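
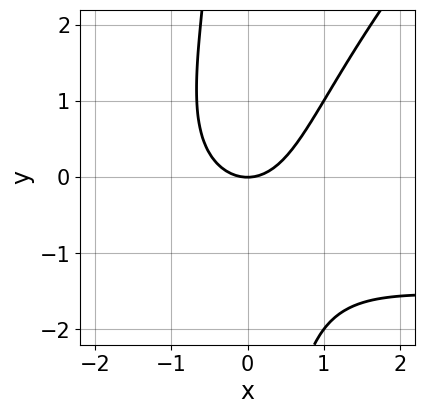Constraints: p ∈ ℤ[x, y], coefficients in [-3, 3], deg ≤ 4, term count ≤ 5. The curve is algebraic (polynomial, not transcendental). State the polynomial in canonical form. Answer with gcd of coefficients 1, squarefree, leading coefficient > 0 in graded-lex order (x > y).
(a) The degree is 3 — no degree-2 curve has this shape.
(b) From the axis intercepts and sections: one y-axis crossing is at y = 0; it crosses the x-axis at the gridline x = 0.
(c) Matching integer coefficients to the picture gives p.

x^2*y - x*y^2 + 2*x^2 - 2*y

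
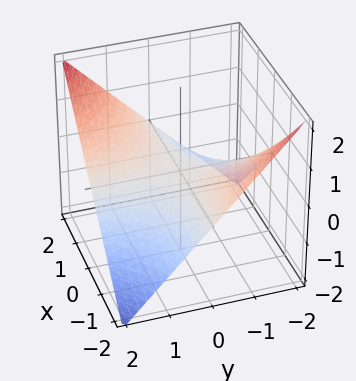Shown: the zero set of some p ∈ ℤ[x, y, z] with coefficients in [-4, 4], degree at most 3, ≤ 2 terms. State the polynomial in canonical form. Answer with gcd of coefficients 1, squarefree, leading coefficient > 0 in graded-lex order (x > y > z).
First, deg p = 2. A saddle surface; a quadric.
Then, checking where it meets the axes: every point of the y-axis in the box is on the surface; it crosses the z-axis at the gridline z = 0; every point of the x-axis in the box is on the surface.
Finally, these observations pin down the coefficients.

x*y - 2*z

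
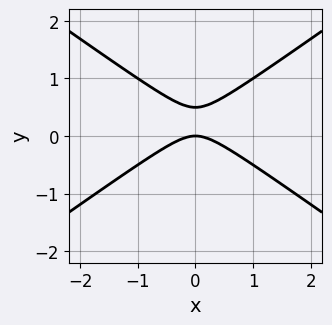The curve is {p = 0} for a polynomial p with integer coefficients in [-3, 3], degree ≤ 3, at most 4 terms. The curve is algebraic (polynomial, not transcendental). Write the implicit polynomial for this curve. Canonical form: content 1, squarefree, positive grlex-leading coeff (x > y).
First, degree: no degree-1 curve has this shape, so deg p = 2.
Then, symmetries: mirror symmetry x ↦ −x ⇒ only even powers of x.
Next, reading off the gridlines: it meets the x-axis at x = 0 (among the integer gridlines); it crosses the y-axis at the gridline y = 0.
Finally, fitting integer coefficients to these (and the overall shape) gives p.

x^2 - 2*y^2 + y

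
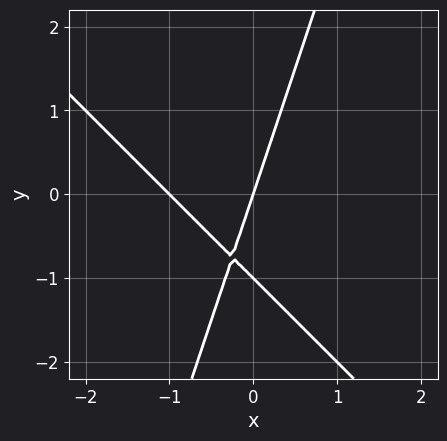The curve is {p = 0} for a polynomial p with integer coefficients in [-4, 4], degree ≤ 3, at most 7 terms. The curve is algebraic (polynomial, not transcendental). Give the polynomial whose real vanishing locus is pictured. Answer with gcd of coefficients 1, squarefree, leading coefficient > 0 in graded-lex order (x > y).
First, deg p = 2. No degree-1 curve has this shape.
Next, reading off the gridlines: among the integer gridlines, it crosses the x-axis at x ∈ {-1, 0}; among the integer gridlines, it crosses the y-axis at y ∈ {-1, 0}.
Finally, matching integer coefficients to the picture gives p.

3*x^2 + 2*x*y - y^2 + 3*x - y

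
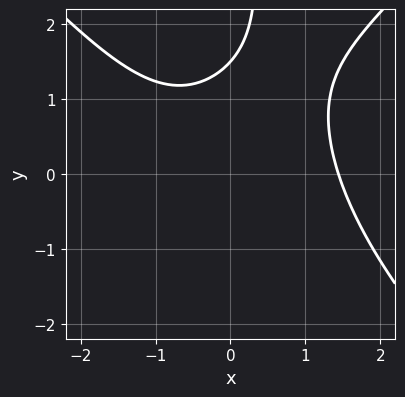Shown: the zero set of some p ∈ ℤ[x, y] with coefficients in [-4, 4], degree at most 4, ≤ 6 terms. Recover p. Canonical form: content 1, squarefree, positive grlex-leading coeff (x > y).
x^3 - x*y^2 + 2*y - 3

(a) The degree is 3 — no degree-2 curve has this shape.
(b) Solving for integer coefficients yields p as stated.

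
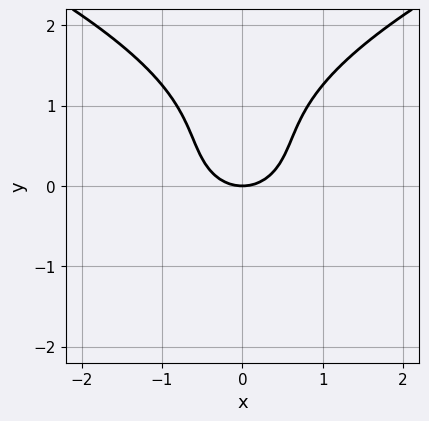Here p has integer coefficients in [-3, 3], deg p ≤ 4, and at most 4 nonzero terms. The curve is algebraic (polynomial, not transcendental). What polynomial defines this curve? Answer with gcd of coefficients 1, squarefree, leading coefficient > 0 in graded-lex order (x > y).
1. Degree: a generic line meets the curve in up to 3 points, so deg p = 3.
2. Symmetries: mirror symmetry x ↦ −x ⇒ only even powers of x.
3. Against the integer gridlines: it crosses the y-axis at the gridline y = 0; it meets the x-axis at x = 0 (among the integer gridlines).
4. Together with the visible shape, these determine p as stated.

2*y^3 - 3*x^2 - 3*y^2 + 3*y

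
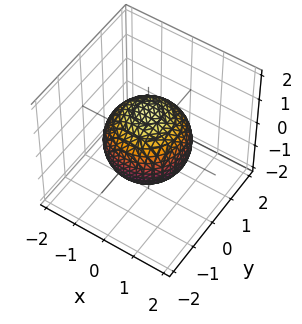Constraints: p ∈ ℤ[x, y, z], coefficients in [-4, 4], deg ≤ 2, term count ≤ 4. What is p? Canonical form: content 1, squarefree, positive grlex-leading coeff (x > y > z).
2*x^2 + 2*y^2 + 2*z^2 - 3

1. deg p = 2. A generic line meets the surface in up to 2 points.
2. Symmetry: the surface is invariant under rotation about z: p = q(x² + y², z).
3. From the visible intercepts: a circular section at z = -1 has radius between 0 and 1.
4. Matching integer coefficients to the picture gives p.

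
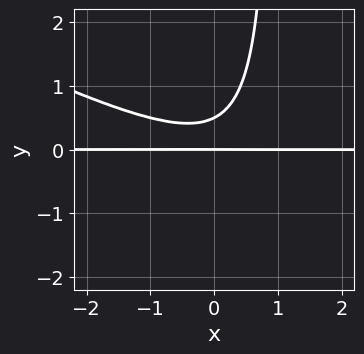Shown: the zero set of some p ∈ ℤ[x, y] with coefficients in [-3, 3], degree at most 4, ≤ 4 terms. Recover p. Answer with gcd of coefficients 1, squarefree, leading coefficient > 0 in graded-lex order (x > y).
First, the degree is 3 — no degree-2 curve has this shape.
Then, reading off the gridlines: it crosses the y-axis at the gridline y = 0; the visible x-axis segment lies entirely on the curve.
Finally, solving for integer coefficients yields p as stated.

x^2*y + 2*x*y^2 - 2*y^2 + y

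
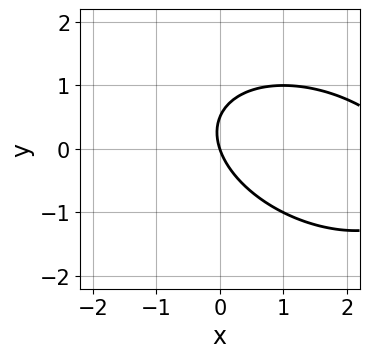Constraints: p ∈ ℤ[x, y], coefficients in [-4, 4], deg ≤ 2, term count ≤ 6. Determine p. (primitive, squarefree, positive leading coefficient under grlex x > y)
x^2 + x*y + 2*y^2 - 3*x - y

(a) The degree is 2 — the shape is more complex than any degree-1 curve.
(b) Against the integer gridlines: it meets the x-axis at x = 0 (among the integer gridlines); it crosses the y-axis at the gridline y = 0.
(c) Fitting integer coefficients to these (and the overall shape) gives p.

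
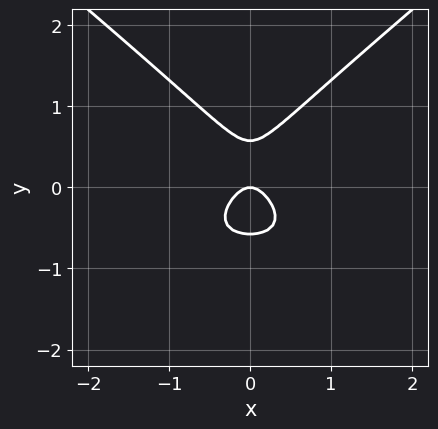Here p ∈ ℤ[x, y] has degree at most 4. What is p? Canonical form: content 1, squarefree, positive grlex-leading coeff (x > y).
Degree: the shape is more complex than any degree-2 curve, so deg p = 3.
Symmetries: the x ↦ −x reflection is a symmetry, so x appears only in even powers.
From the axis intercepts and sections: one x-axis crossing is at x = 0; it crosses the y-axis at the gridline y = 0.
Putting this together gives p.

2*x^2*y - 3*y^3 + 3*x^2 + y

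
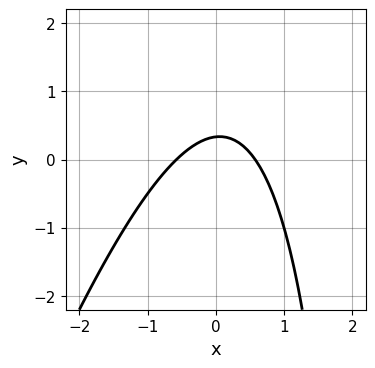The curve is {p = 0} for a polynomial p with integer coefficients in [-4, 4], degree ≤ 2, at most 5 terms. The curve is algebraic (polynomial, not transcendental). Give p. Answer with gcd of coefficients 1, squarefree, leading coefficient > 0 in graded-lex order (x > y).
3*x^2 - x*y + 3*y - 1

(a) deg p = 2. No degree-1 curve has this shape.
(b) The integer polynomial consistent with all of this is the stated p.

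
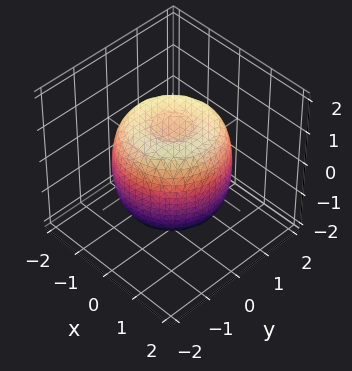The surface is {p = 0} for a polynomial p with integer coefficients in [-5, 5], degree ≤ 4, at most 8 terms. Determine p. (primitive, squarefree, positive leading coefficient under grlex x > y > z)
Degree: no degree-3 surface has this shape, so deg p = 4.
Symmetry: every cross-section ⟂ z is a circle, so x, y appear only via x² + y².
From the axis intercepts and sections: a circular section at z = 0 has radius between 1 and 2; among the integer gridlines, it crosses the z-axis at z ∈ {-1, 1}.
The integer polynomial consistent with all of this is the stated p.

2*x^4 + 4*x^2*y^2 + 2*y^4 - 3*x^2 - 3*y^2 + 2*z^2 - 2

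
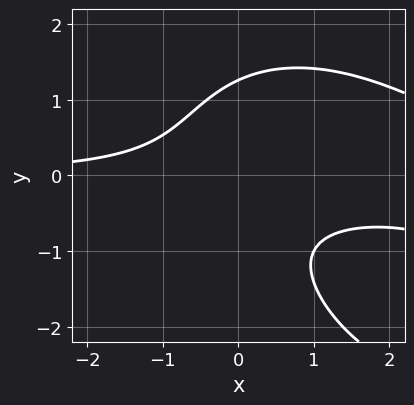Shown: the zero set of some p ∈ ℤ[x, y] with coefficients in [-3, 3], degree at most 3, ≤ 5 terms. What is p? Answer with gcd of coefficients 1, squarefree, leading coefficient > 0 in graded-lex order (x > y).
x^2*y + x*y^2 + y^3 - 3*x*y - 2

Degree: the shape is more complex than any degree-2 curve, so deg p = 3.
Against the integer gridlines: no x-intercept at any integer in the box.
These observations pin down the coefficients.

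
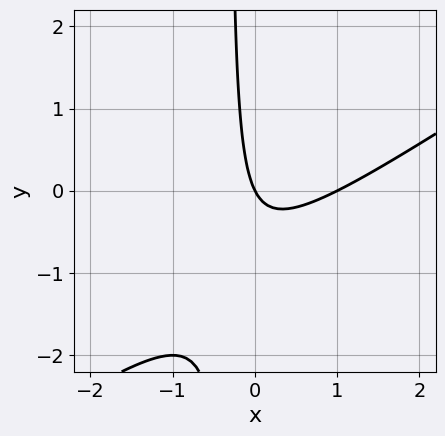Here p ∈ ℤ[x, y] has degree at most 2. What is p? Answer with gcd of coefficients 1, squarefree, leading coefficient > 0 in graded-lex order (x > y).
1. deg p = 2.
2. From the axis intercepts and sections: the x-axis gridline crossings are at x ∈ {0, 1}; one y-axis crossing is at y = 0.
3. The integer polynomial consistent with all of this is the stated p.

2*x^2 - 3*x*y - 2*x - y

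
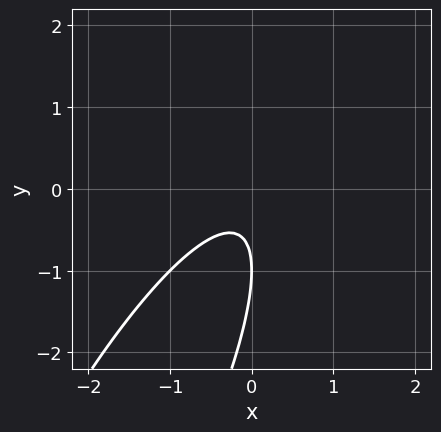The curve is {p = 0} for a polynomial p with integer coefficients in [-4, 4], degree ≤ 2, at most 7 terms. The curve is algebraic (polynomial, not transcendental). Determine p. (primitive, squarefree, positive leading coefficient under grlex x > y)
1. Degree: no degree-1 curve has this shape, so deg p = 2.
2. Observable constraints: it misses every integer gridline on the x-axis; it meets the y-axis at y = -1 (among the integer gridlines).
3. Putting this together gives p.

3*x^2 - 3*x*y + y^2 + 2*y + 1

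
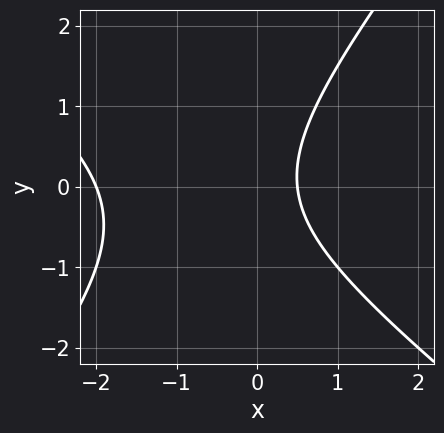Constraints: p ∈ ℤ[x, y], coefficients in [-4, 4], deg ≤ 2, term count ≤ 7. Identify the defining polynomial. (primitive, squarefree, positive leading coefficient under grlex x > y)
Degree: no degree-1 curve has this shape, so deg p = 2.
Against the integer gridlines: it meets the x-axis at x = -2 (among the integer gridlines); no y-intercept at any integer in the box.
Putting this together gives p.

2*x^2 + x*y - 2*y^2 + 3*x - 2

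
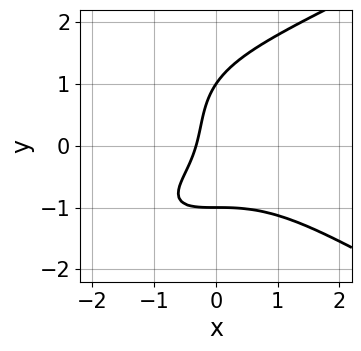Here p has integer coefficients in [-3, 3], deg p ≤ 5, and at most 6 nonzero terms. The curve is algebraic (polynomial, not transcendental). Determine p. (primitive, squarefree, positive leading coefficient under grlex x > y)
Degree: a generic line meets the curve in up to 4 points, so deg p = 4.
Observable constraints: the y-axis gridline crossings are at y ∈ {-1, 1}.
Together with the visible shape, these determine p as stated.

y^4 - x^3 - 3*x*y - 3*x - 1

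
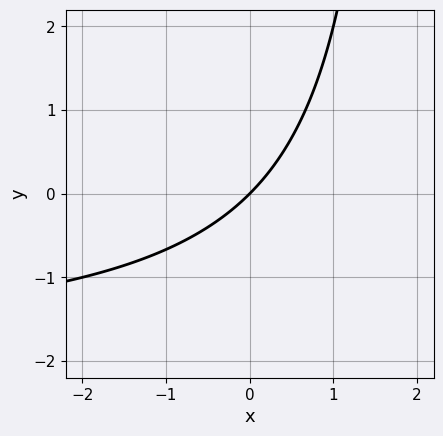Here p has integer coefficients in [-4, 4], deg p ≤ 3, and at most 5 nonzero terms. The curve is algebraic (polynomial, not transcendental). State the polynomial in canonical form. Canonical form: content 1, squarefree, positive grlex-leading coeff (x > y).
First, the degree is 2 — no degree-1 curve has this shape.
Then, from the axis intercepts and sections: it crosses the y-axis at the gridline y = 0; it meets the x-axis at x = 0 (among the integer gridlines).
Finally, together with the visible shape, these determine p as stated.

x*y + 2*x - 2*y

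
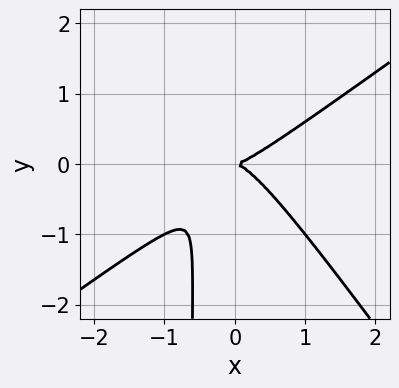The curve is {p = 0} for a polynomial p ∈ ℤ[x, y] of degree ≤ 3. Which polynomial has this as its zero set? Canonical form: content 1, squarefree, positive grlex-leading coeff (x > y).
1. The degree is 3 — a generic line meets the curve in up to 3 points.
2. Checking where it meets the axes: it meets the x-axis at x = 0 (among the integer gridlines); it crosses the y-axis at the gridline y = 0.
3. Putting this together gives p.

3*x^3 - 2*x^2*y - 3*x*y^2 - 2*y^2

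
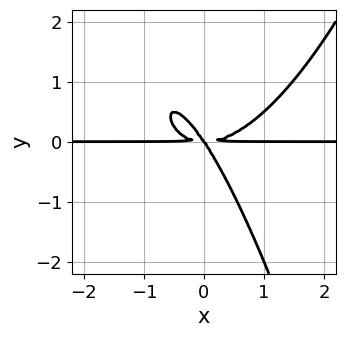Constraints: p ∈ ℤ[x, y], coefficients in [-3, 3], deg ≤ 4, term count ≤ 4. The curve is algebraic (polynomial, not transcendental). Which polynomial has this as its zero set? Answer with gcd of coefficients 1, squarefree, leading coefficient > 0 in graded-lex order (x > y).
(a) The degree is 4 — the shape is more complex than any degree-3 curve.
(b) From the visible intercepts: every point of the x-axis in the box is on the curve; it meets the y-axis at y = 0 (among the integer gridlines).
(c) Assembling these constraints gives the stated polynomial.

2*x^3*y - 3*x*y^2 - 2*y^3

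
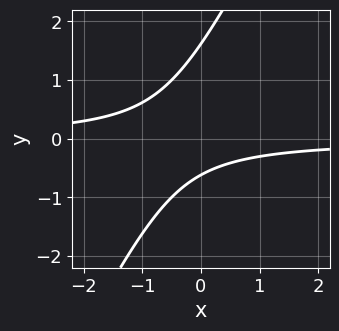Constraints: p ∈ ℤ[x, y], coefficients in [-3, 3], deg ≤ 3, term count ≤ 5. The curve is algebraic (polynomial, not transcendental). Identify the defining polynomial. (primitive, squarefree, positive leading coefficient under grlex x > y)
2*x*y - y^2 + y + 1

1. Degree: no degree-1 curve has this shape, so deg p = 2.
2. Checking where it meets the axes: no x-intercept at any integer in the box.
3. The integer polynomial consistent with all of this is the stated p.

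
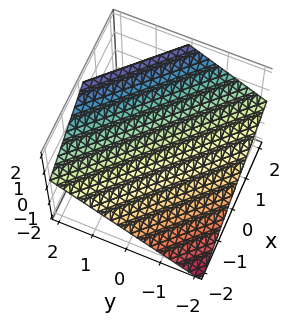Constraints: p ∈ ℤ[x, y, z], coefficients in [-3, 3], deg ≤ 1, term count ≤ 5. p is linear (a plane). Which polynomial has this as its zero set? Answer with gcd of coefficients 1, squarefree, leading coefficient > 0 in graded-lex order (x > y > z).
2*x + 2*y - 3*z + 2

First, the degree is 1 — the surface is flat (a plane).
Next, reading off the gridlines: it crosses the y-axis at the gridline y = -1; it crosses the x-axis at the gridline x = -1.
Finally, solving for integer coefficients yields p as stated.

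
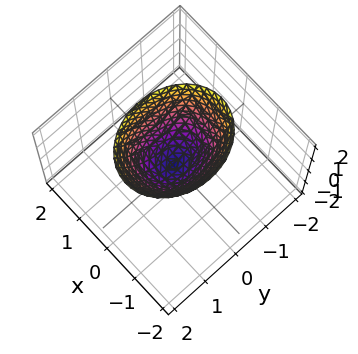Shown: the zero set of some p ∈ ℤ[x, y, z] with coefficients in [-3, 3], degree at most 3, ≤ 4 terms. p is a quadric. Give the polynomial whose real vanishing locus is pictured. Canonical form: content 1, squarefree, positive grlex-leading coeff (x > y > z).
3*x^2 + 2*y^2 - 2*z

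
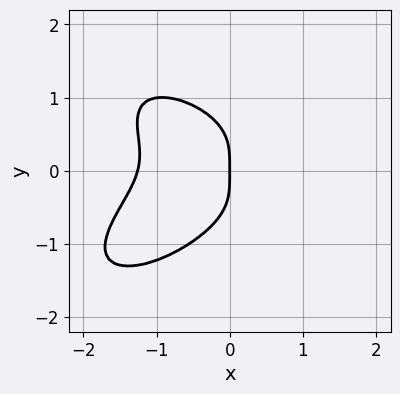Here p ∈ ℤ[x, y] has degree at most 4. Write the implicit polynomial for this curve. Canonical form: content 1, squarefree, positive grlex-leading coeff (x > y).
x^4 + 3*y^4 + x^2*y + 3*x*y^2 + 2*x

Degree: no degree-3 curve has this shape, so deg p = 4.
Reading off the gridlines: it meets the x-axis at x = 0 (among the integer gridlines); one y-axis crossing is at y = 0.
The integer polynomial consistent with all of this is the stated p.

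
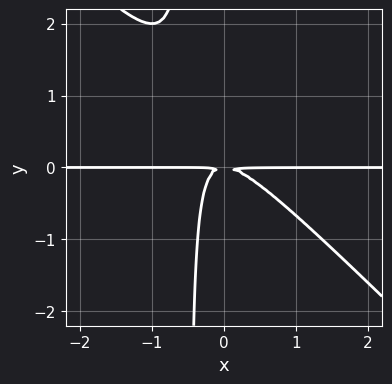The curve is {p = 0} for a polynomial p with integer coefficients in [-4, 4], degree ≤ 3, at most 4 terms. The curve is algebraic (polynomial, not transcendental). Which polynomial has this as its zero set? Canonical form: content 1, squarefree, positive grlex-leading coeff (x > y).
(a) The degree is 3 — no degree-2 curve has this shape.
(b) From the axis intercepts and sections: every point of the x-axis in the box is on the curve.
(c) Putting this together gives p.

2*x^2*y + 2*x*y^2 + y^2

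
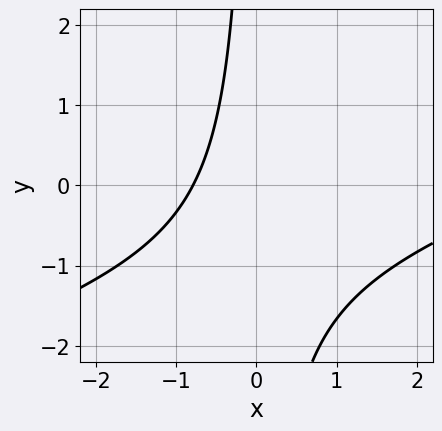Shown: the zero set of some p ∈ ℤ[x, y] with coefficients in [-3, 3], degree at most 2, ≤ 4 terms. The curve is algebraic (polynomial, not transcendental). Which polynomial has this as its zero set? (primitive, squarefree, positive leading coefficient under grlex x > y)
(a) The degree is 2 — a generic line meets the curve in up to 2 points.
(b) From the visible intercepts: no y-intercept at any integer in the box.
(c) These observations pin down the coefficients.

x^2 - 3*x*y - 3*x - 3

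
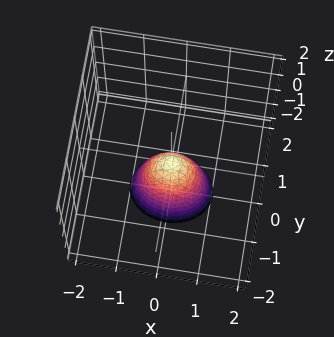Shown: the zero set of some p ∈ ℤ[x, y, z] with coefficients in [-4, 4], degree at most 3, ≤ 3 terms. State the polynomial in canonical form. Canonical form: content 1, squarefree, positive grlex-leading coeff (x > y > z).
2*x^2 + 3*y^2 + z

deg p = 2. A single bowl opening along one axis; a quadric.
Symmetries: the x ↦ −x reflection is a symmetry, so x appears only in even powers; it's symmetric under y → −y, forcing even powers of y.
Checking where it meets the axes: it meets the x-axis at x = 0 (among the integer gridlines); it meets the y-axis at y = 0 (among the integer gridlines).
The integer polynomial consistent with all of this is the stated p.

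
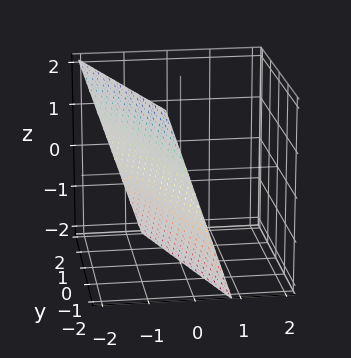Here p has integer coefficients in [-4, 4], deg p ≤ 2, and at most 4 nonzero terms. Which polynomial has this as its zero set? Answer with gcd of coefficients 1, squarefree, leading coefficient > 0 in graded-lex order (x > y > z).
3*x + y + z + 2

1. The degree is 1 — the surface is flat (a plane).
2. Reading off the gridlines: one z-axis crossing is at z = -2; one y-axis crossing is at y = -2.
3. These observations pin down the coefficients.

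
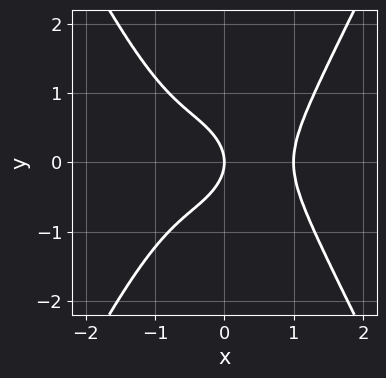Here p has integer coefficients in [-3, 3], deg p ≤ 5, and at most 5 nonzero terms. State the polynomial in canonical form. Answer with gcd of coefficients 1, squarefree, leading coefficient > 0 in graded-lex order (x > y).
First, the degree is 4 — a generic line meets the curve in up to 4 points.
Then, symmetries: mirror symmetry y ↦ −y ⇒ only even powers of y.
Then, against the integer gridlines: the x-axis gridline crossings are at x ∈ {0, 1}; it meets the y-axis at y = 0 (among the integer gridlines).
Finally, these observations pin down the coefficients.

3*x^4 - x^2*y^2 - 3*y^2 - 3*x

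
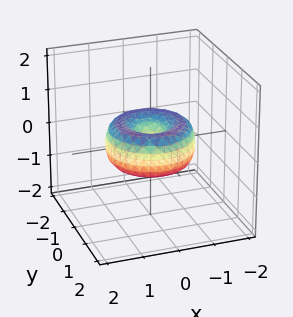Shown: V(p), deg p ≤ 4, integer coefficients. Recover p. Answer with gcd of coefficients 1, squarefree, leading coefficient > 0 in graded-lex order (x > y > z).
2*x^4 + 4*x^2*y^2 + 2*y^4 - 3*x^2 - 3*y^2 + 3*z^2

The degree is 4 — the shape is more complex than any degree-3 surface.
By symmetry, the surface is invariant under rotation about z: p = q(x² + y², z).
From the visible intercepts: a circular section at z = 0 has radius between 1 and 2; it crosses the y-axis at the gridline y = 0; it crosses the x-axis at the gridline x = 0; it meets the z-axis at z = 0 (among the integer gridlines).
The integer polynomial consistent with all of this is the stated p.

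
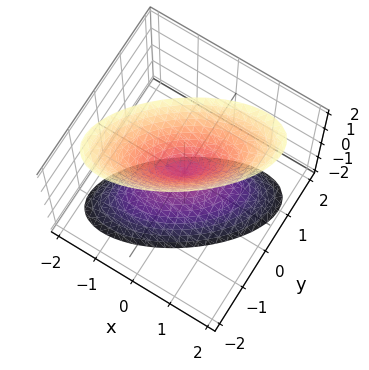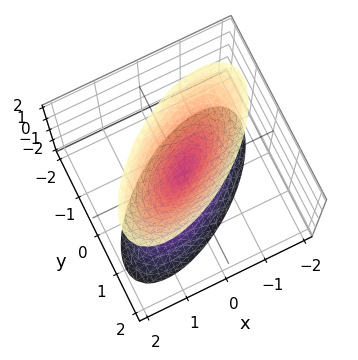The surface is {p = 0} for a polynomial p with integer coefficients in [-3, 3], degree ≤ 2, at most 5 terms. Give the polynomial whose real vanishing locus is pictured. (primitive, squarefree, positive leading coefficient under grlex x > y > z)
2*x^2 - 3*x*y + 3*y^2 - z^2

The picture has 2 separate pieces. They look like related sheets of one shape, so recover p as a whole.
Degree: the shape is more complex than any degree-1 surface, so deg p = 2.
Observable constraints: it meets the x-axis at x = 0 (among the integer gridlines); it crosses the y-axis at the gridline y = 0.
Putting this together gives p.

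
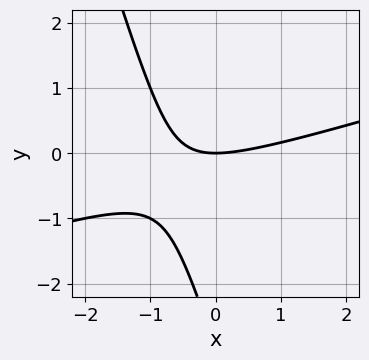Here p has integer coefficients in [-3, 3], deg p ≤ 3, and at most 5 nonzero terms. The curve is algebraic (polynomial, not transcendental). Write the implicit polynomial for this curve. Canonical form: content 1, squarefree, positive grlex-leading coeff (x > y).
(a) deg p = 2. A generic line meets the curve in up to 2 points.
(b) Checking where it meets the axes: one x-axis crossing is at x = 0; one y-axis crossing is at y = 0.
(c) Putting this together gives p.

x^2 - 3*x*y - y^2 - 3*y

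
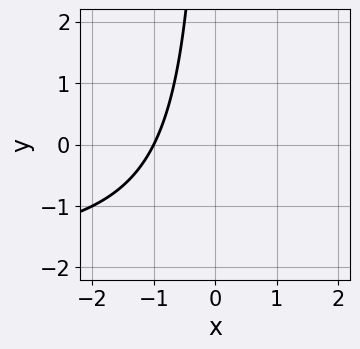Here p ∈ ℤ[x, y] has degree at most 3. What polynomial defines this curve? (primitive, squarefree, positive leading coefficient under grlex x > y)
1. deg p = 2. A generic line meets the curve in up to 2 points.
2. Against the integer gridlines: it crosses the x-axis at the gridline x = -1; it misses every integer gridline on the y-axis.
3. Putting this together gives p.

x*y + 2*x + 2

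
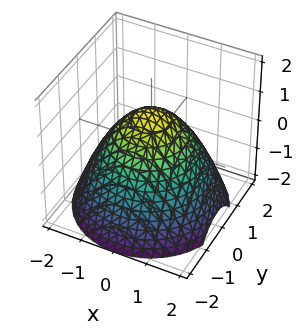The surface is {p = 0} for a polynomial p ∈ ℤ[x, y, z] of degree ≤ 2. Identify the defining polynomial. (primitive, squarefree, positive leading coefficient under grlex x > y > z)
The degree is 2 — no degree-1 surface has this shape.
By symmetry, the z-axis is an axis of rotation, so x and y enter only as x² + y².
From the axis intercepts and sections: a circular section at z = -1 has radius between 1 and 2; it meets the z-axis at z = 1 (among the integer gridlines).
Assembling these constraints gives the stated polynomial.

2*x^2 + 2*y^2 + 3*z - 3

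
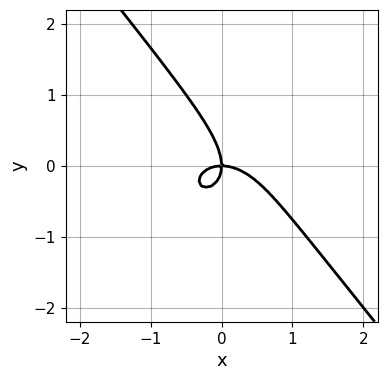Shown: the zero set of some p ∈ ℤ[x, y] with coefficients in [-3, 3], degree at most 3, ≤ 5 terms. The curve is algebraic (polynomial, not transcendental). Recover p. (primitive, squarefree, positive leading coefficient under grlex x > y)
The degree is 3 — no degree-2 curve has this shape.
Reading off the gridlines: one x-axis crossing is at x = 0; it crosses the y-axis at the gridline y = 0.
Fitting integer coefficients to these (and the overall shape) gives p.

2*x^3 + x^2*y + 2*x*y^2 + 2*y^3 + 2*x*y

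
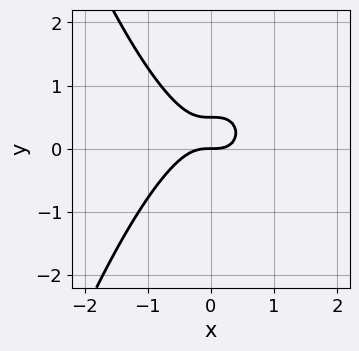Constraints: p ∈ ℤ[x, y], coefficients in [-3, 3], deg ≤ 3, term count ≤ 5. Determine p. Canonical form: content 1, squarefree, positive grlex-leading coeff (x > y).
2*x^3 + 2*y^2 - y

First, deg p = 3. The shape is more complex than any degree-2 curve.
Next, from the axis intercepts and sections: it meets the y-axis at y = 0 (among the integer gridlines); one x-axis crossing is at x = 0.
Finally, solving for integer coefficients yields p as stated.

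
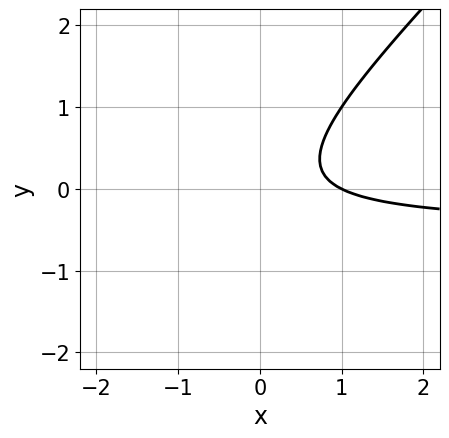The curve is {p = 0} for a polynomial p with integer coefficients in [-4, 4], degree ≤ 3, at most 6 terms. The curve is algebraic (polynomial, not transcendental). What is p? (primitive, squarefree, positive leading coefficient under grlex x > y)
2*x*y - 2*y^2 + x - 1

1. The degree is 2 — a generic line meets the curve in up to 2 points.
2. From the visible intercepts: one x-axis crossing is at x = 1; it misses every integer gridline on the y-axis.
3. Matching integer coefficients to the picture gives p.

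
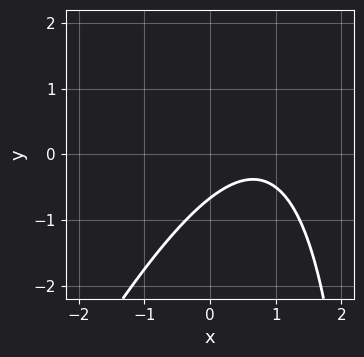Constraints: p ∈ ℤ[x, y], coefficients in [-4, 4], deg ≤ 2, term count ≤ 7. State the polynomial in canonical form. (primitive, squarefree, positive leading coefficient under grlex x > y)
The degree is 2 — the shape is more complex than any degree-1 curve.
From the axis intercepts and sections: it misses every integer gridline on the x-axis.
These observations pin down the coefficients.

2*x^2 - x*y - 3*x + 3*y + 2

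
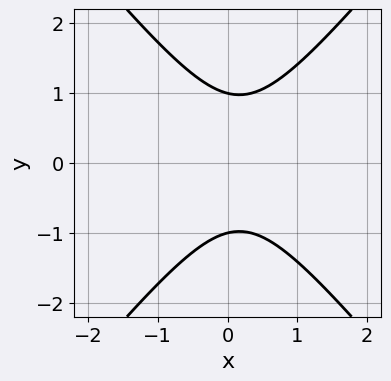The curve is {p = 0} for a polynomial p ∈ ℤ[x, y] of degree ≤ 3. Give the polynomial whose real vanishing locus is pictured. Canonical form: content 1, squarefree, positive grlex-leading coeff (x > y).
(a) deg p = 2. No degree-1 curve has this shape.
(b) Symmetries: it's symmetric under y → −y, forcing even powers of y.
(c) Observable constraints: it misses every integer gridline on the x-axis; among the integer gridlines, it crosses the y-axis at y ∈ {-1, 1}.
(d) Putting this together gives p.

3*x^2 - 2*y^2 - x + 2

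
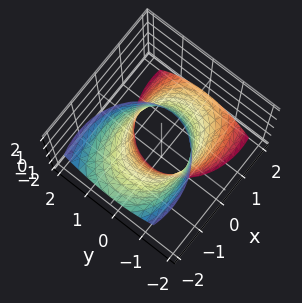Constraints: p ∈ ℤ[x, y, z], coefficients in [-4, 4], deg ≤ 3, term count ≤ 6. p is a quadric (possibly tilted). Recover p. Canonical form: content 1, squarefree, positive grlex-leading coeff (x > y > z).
2*x^2 + 3*x*z + 3*y^2 - 3

Degree: no degree-1 surface has this shape, so deg p = 2.
From the visible intercepts: the y-axis gridline crossings are at y ∈ {-1, 1}; no z-intercept at any integer in the box.
Fitting integer coefficients to these (and the overall shape) gives p.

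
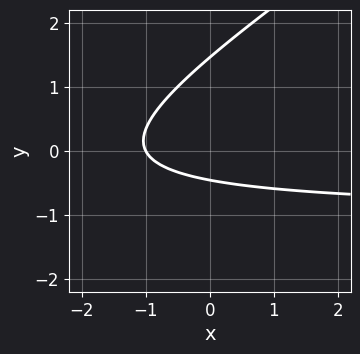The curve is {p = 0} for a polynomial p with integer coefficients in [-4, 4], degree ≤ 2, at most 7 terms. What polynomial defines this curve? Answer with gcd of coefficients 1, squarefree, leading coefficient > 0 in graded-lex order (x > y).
2*x*y - 3*y^2 + 2*x + 3*y + 2

(a) Degree: no degree-1 curve has this shape, so deg p = 2.
(b) From the axis intercepts and sections: it meets the x-axis at x = -1 (among the integer gridlines).
(c) The integer polynomial consistent with all of this is the stated p.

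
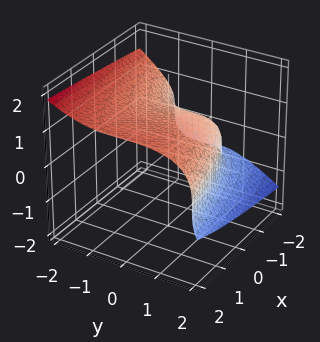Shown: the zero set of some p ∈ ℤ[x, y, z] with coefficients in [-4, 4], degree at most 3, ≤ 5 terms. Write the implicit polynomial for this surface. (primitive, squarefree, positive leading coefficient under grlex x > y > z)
y^3 + 3*z^3 - 2*x - 3

1. deg p = 3. The shape is more complex than any degree-2 surface.
2. From the axis intercepts and sections: it crosses the z-axis at the gridline z = 1.
3. These observations pin down the coefficients.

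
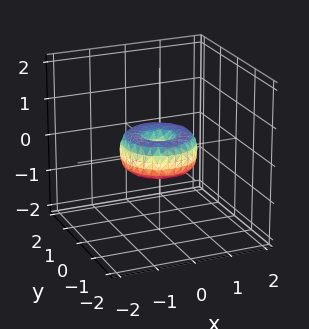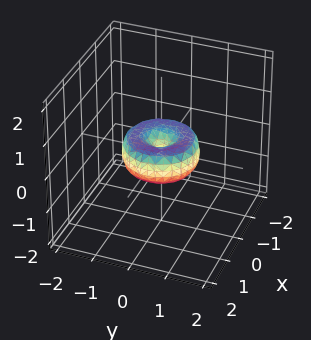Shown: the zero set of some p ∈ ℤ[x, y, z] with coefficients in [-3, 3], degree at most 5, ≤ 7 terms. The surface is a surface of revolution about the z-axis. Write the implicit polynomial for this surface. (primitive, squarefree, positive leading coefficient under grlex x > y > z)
x^4 + 2*x^2*y^2 + y^4 - x^2 - y^2 + z^2

deg p = 4. The shape is more complex than any degree-3 surface.
Symmetries: every cross-section ⟂ z is a circle, so x, y appear only via x² + y².
Reading off the gridlines: it crosses the z-axis at the gridline z = 0; a circular section at z = 0 has radius exactly 1; among the integer gridlines, it crosses the y-axis at y ∈ {-1, 0, 1}; among the integer gridlines, it crosses the x-axis at x ∈ {-1, 0, 1}.
These observations pin down the coefficients.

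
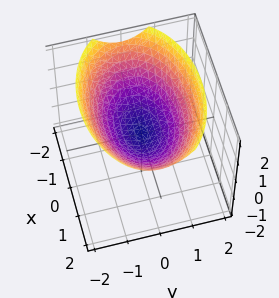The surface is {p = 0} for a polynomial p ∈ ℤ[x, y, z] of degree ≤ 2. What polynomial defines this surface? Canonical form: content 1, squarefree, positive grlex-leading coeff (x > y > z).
x^2 + 2*y^2 - 3*z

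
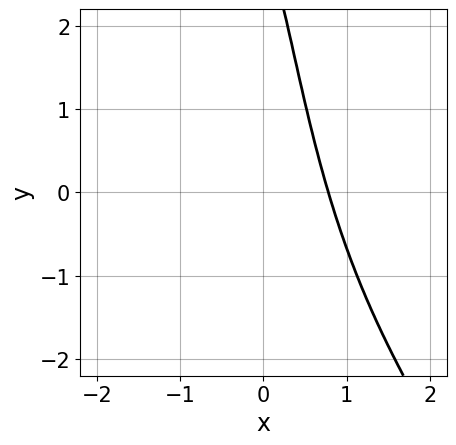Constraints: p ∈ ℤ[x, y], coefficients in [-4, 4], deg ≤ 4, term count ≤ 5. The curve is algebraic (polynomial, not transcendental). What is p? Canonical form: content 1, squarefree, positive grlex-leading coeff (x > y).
3*x^3 + 2*x^2*y + 2*x + y - 3

deg p = 3. The shape is more complex than any degree-2 curve.
Reading off the gridlines: no y-intercept at any integer in the box.
These observations pin down the coefficients.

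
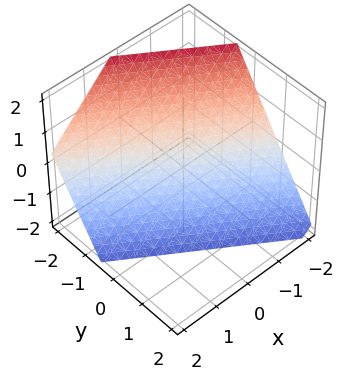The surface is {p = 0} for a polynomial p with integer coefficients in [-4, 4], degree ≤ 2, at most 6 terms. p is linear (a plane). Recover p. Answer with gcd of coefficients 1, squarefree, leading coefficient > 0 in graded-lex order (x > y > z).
First, the degree is 1 — the surface is flat (a plane).
Next, checking where it meets the axes: it crosses the x-axis at the gridline x = -1; it meets the z-axis at z = -1 (among the integer gridlines).
Finally, putting this together gives p.

2*x + 3*y + 2*z + 2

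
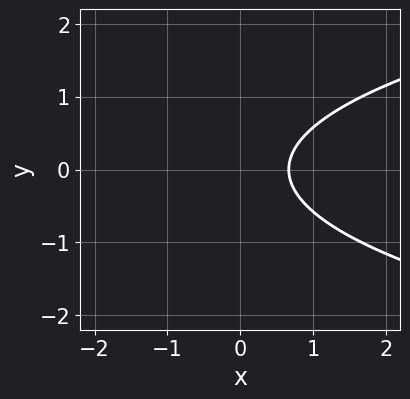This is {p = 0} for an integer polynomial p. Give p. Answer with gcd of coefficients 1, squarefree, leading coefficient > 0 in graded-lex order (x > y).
3*y^2 - 3*x + 2

First, degree: no degree-1 curve has this shape, so deg p = 2.
Next, symmetries: it's symmetric under y → −y, forcing even powers of y.
Then, from the visible intercepts: no y-intercept at any integer in the box.
Finally, assembling these constraints gives the stated polynomial.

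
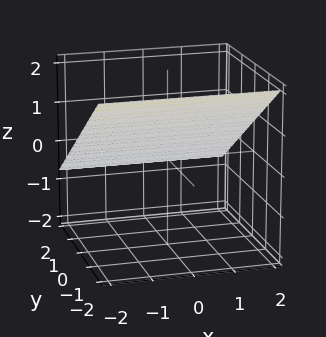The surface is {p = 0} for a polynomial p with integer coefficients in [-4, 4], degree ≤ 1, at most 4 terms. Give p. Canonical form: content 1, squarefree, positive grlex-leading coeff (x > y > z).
2*y + 3*z - 2

1. Degree: every cross-section is a straight line — this is a plane, so deg p = 1.
2. From the visible intercepts: no x-intercept at any integer in the box; it meets the y-axis at y = 1 (among the integer gridlines).
3. Fitting integer coefficients to these (and the overall shape) gives p.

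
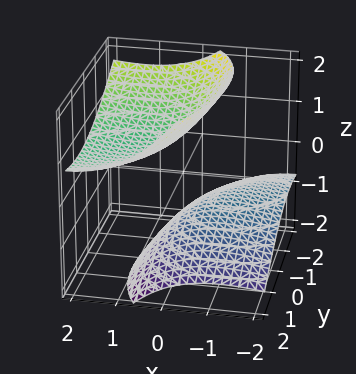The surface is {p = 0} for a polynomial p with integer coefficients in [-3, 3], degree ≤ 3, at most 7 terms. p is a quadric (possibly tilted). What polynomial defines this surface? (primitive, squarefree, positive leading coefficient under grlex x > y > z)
x^2 - x*y - 3*x*z + y^2 - 2*z^2 + 2

(a) There are 2 components. They look like related sheets of one shape, so recover p as a whole.
(b) The degree is 2 — a generic line meets the surface in up to 2 points.
(c) Checking where it meets the axes: among the integer gridlines, it crosses the z-axis at z ∈ {-1, 1}; no y-intercept at any integer in the box.
(d) Solving for integer coefficients yields p as stated.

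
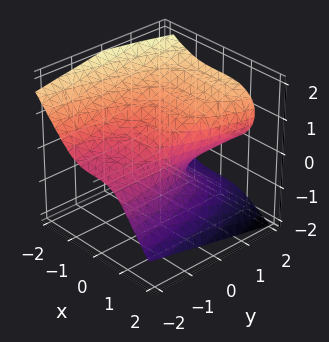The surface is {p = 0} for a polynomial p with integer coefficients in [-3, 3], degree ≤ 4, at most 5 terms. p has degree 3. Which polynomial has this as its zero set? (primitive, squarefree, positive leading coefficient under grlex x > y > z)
1. deg p = 3. The shape is more complex than any degree-2 surface.
2. Checking where it meets the axes: no y-intercept at any integer in the box.
3. Matching integer coefficients to the picture gives p.

2*x^3 + 3*z^3 - 3*y*z - z - 1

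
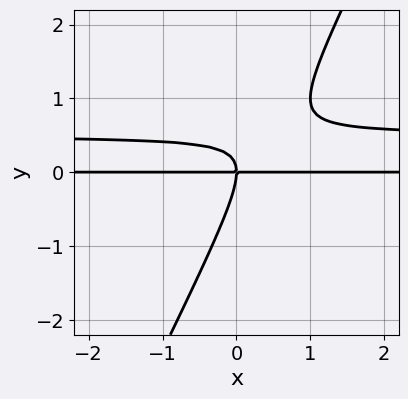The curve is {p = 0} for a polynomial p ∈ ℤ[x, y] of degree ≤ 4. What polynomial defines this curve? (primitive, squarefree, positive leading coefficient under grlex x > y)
2*x*y^2 - y^3 - x*y

1. Degree: a generic line meets the curve in up to 3 points, so deg p = 3.
2. From the axis intercepts and sections: every point of the x-axis in the box is on the curve; it crosses the y-axis at the gridline y = 0.
3. Solving for integer coefficients yields p as stated.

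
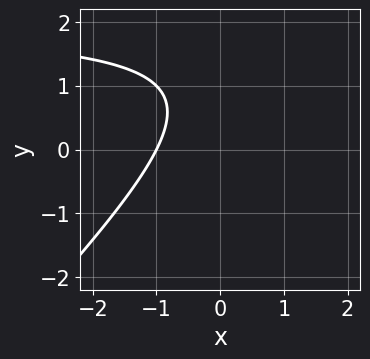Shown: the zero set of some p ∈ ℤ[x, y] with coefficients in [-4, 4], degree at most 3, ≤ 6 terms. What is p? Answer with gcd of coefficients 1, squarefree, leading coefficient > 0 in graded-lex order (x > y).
(a) Degree: the shape is more complex than any degree-1 curve, so deg p = 2.
(b) Reading off the gridlines: no y-intercept at any integer in the box; it meets the x-axis at x = -1 (among the integer gridlines).
(c) Assembling these constraints gives the stated polynomial.

x*y - y^2 - 2*x + 2*y - 2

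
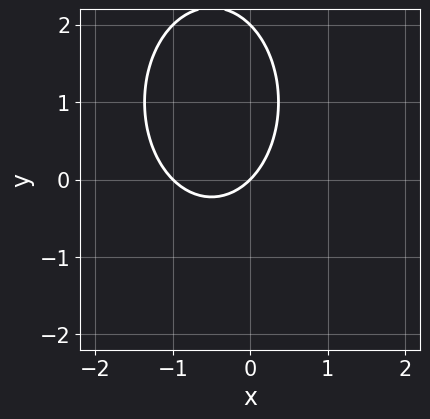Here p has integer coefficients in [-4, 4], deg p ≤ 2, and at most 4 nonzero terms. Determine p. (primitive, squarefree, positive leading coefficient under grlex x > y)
deg p = 2. The shape is more complex than any degree-1 curve.
Reading off the gridlines: the y-axis gridline crossings are at y ∈ {0, 2}; among the integer gridlines, it crosses the x-axis at x ∈ {-1, 0}.
Matching integer coefficients to the picture gives p.

2*x^2 + y^2 + 2*x - 2*y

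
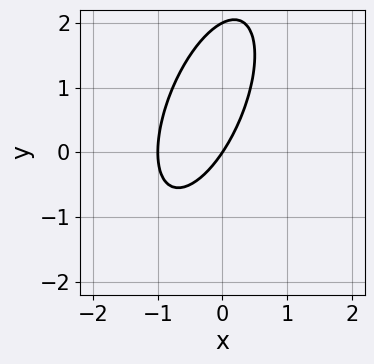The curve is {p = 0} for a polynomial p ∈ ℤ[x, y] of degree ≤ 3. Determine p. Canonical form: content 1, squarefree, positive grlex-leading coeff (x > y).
3*x^2 - 2*x*y + y^2 + 3*x - 2*y

(a) The degree is 2 — the shape is more complex than any degree-1 curve.
(b) Reading off the gridlines: the y-axis gridline crossings are at y ∈ {0, 2}; among the integer gridlines, it crosses the x-axis at x ∈ {-1, 0}.
(c) Fitting integer coefficients to these (and the overall shape) gives p.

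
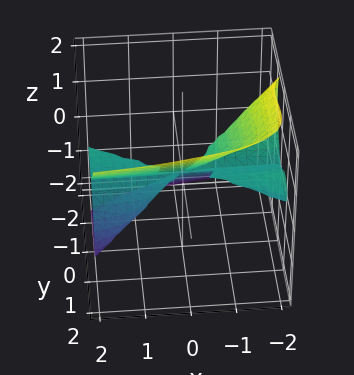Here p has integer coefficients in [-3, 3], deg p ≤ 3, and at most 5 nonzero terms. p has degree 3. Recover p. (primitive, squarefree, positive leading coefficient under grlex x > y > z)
x*y^2 - 2*x*z^2 + 2*y^3 - 2*z^3

I count 3 distinct pieces. They look like related sheets of one shape, so recover p as a whole.
Degree: no degree-2 surface has this shape, so deg p = 3.
Against the integer gridlines: it crosses the z-axis at the gridline z = 0; the visible x-axis segment lies entirely on the surface; one y-axis crossing is at y = 0.
Solving for integer coefficients yields p as stated.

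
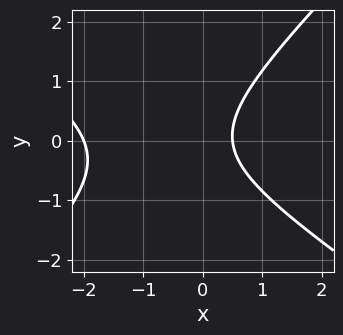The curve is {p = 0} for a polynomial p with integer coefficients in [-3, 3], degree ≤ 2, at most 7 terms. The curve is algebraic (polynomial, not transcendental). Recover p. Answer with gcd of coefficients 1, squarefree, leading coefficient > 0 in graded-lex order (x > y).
(a) Degree: no degree-1 curve has this shape, so deg p = 2.
(b) From the axis intercepts and sections: it crosses the x-axis at the gridline x = -2; the curve avoids every integer y-axis point in the box.
(c) Fitting integer coefficients to these (and the overall shape) gives p.

2*x^2 + x*y - 3*y^2 + 3*x - 2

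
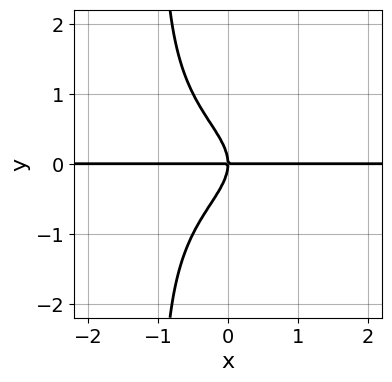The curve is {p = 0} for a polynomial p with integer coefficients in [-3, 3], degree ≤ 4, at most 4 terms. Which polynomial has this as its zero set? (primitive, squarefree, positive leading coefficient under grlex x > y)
x*y^3 + y^3 + x*y

1. Degree: a generic line meets the curve in up to 4 points, so deg p = 4.
2. From the axis intercepts and sections: the visible x-axis segment lies entirely on the curve; it crosses the y-axis at the gridline y = 0.
3. Fitting integer coefficients to these (and the overall shape) gives p.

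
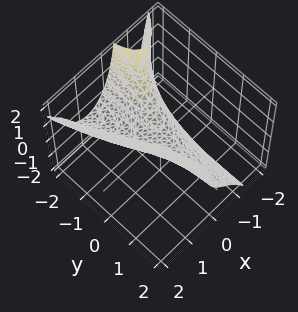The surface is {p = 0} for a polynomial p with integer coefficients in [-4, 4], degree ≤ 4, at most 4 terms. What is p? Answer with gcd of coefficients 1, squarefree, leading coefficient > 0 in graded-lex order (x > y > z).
2*x^3 + x*y*z + 2*x*y - 2*z

The degree is 3 — no degree-2 surface has this shape.
Checking where it meets the axes: it meets the x-axis at x = 0 (among the integer gridlines); the visible y-axis segment lies entirely on the surface; it meets the z-axis at z = 0 (among the integer gridlines).
The integer polynomial consistent with all of this is the stated p.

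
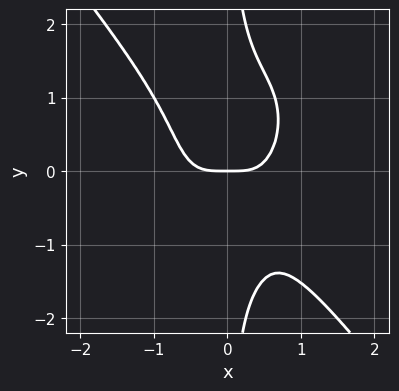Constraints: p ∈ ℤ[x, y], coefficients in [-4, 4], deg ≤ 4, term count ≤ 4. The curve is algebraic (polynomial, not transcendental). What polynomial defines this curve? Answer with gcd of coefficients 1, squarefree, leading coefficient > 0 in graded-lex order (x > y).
deg p = 4. A generic line meets the curve in up to 4 points.
Reading off the gridlines: one x-axis crossing is at x = 0; one y-axis crossing is at y = 0.
These observations pin down the coefficients.

2*x^4 + x*y^3 - y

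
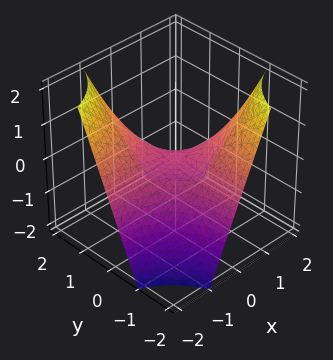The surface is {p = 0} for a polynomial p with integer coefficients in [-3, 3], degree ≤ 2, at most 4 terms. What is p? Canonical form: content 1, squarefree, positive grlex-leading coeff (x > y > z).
x*y + z

(a) deg p = 2. A saddle surface; a quadric.
(b) From the axis intercepts and sections: it crosses the z-axis at the gridline z = 0; every point of the x-axis in the box is on the surface.
(c) Solving for integer coefficients yields p as stated. Check: (0, 1, 0) on the y-axis lies on the surface, and p(0, 1, 0) = 0. ✓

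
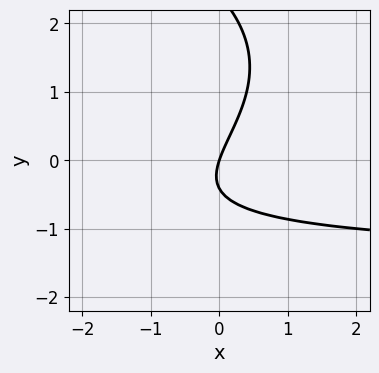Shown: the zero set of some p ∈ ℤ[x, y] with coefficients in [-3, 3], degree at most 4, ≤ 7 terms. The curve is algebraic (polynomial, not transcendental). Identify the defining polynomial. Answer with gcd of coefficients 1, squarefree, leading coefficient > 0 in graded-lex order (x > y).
y^3 + 2*x*y - 2*y^2 + 3*x - y

First, degree: no degree-2 curve has this shape, so deg p = 3.
Next, from the visible intercepts: it crosses the x-axis at the gridline x = 0; it crosses the y-axis at the gridline y = 0.
Finally, the integer polynomial consistent with all of this is the stated p.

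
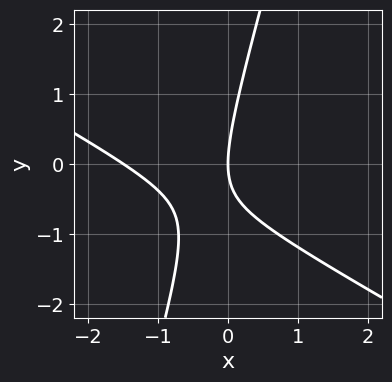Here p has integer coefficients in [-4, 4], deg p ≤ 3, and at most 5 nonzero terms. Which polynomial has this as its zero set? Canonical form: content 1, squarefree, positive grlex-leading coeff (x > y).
2*x^2 + 3*x*y - y^2 + 3*x

First, degree: a generic line meets the curve in up to 2 points, so deg p = 2.
Then, from the visible intercepts: it meets the x-axis at x = 0 (among the integer gridlines); it crosses the y-axis at the gridline y = 0.
Finally, fitting integer coefficients to these (and the overall shape) gives p.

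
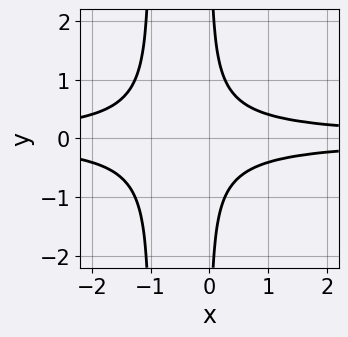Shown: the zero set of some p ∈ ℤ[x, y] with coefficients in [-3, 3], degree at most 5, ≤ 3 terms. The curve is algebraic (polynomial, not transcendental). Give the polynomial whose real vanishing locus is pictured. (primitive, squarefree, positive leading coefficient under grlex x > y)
1. Degree: no degree-3 curve has this shape, so deg p = 4.
2. Symmetries: mirror symmetry y ↦ −y ⇒ only even powers of y.
3. From the axis intercepts and sections: it misses every integer gridline on the x-axis; it misses every integer gridline on the y-axis.
4. Putting this together gives p.

3*x^2*y^2 + 3*x*y^2 - 1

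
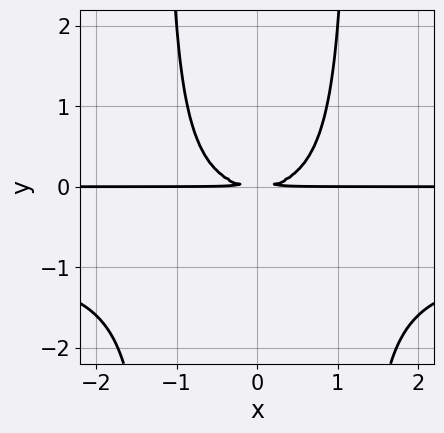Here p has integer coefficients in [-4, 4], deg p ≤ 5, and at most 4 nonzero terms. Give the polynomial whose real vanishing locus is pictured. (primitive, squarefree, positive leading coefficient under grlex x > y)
2*x^2*y^2 + 2*x^2*y - 3*y^2

1. The degree is 4 — the shape is more complex than any degree-3 curve.
2. Symmetries: it's symmetric under x → −x, forcing even powers of x.
3. Reading off the gridlines: every point of the x-axis in the box is on the curve.
4. Putting this together gives p.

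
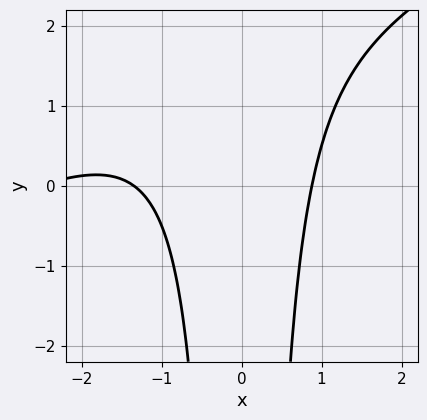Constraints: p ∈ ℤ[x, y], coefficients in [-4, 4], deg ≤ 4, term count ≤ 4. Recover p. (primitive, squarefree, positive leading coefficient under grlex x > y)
x^3 - 2*x^2*y + 3*x^2 - 3

(a) Degree: a generic line meets the curve in up to 3 points, so deg p = 3.
(b) Against the integer gridlines: it misses every integer gridline on the y-axis.
(c) These observations pin down the coefficients.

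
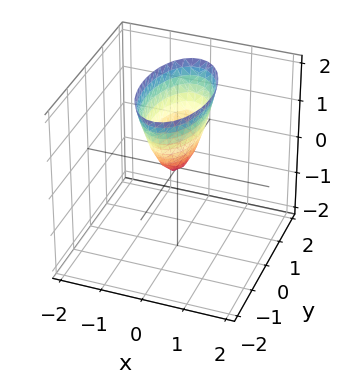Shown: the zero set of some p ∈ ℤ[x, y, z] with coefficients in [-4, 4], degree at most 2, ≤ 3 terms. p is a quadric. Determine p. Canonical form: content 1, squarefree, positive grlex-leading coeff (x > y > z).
3*x^2 + y^2 - z

(a) Degree: a single bowl opening along one axis; a quadric, so deg p = 2.
(b) Symmetries: it's symmetric under x → −x, forcing even powers of x; the y ↦ −y reflection is a symmetry, so y appears only in even powers.
(c) From the axis intercepts and sections: it crosses the y-axis at the gridline y = 0; it meets the x-axis at x = 0 (among the integer gridlines).
(d) Together with the visible shape, these determine p as stated.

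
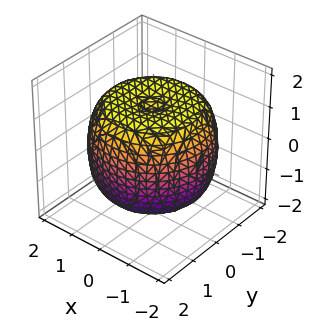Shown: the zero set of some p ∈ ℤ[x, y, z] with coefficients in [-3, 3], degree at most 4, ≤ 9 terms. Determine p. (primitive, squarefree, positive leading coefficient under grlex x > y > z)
x^4 + 2*x^2*y^2 + y^4 - 2*x^2 - 2*y^2 + 2*z^2 - 3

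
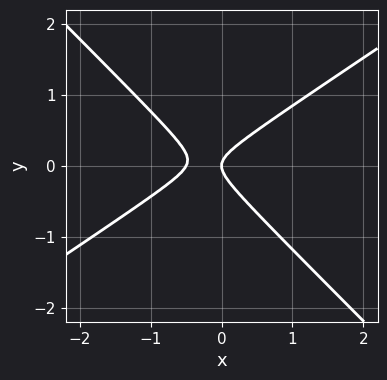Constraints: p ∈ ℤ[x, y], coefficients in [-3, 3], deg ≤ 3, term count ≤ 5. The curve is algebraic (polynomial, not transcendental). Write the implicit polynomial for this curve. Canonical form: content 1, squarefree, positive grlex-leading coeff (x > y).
2*x^2 - x*y - 3*y^2 + x

1. Degree: the shape is more complex than any degree-1 curve, so deg p = 2.
2. From the axis intercepts and sections: one x-axis crossing is at x = 0; one y-axis crossing is at y = 0.
3. The integer polynomial consistent with all of this is the stated p.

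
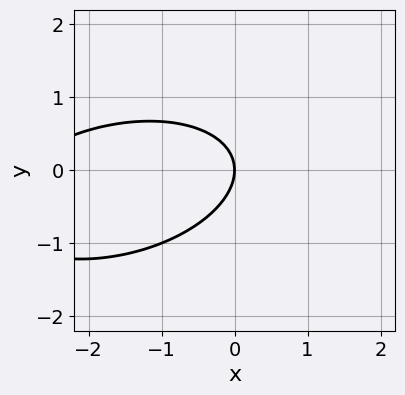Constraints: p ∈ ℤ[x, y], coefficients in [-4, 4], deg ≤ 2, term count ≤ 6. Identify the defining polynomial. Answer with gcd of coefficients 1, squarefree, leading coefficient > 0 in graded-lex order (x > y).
(a) deg p = 2.
(b) Against the integer gridlines: one y-axis crossing is at y = 0; it meets the x-axis at x = 0 (among the integer gridlines).
(c) Assembling these constraints gives the stated polynomial.

x^2 - x*y + 3*y^2 + 3*x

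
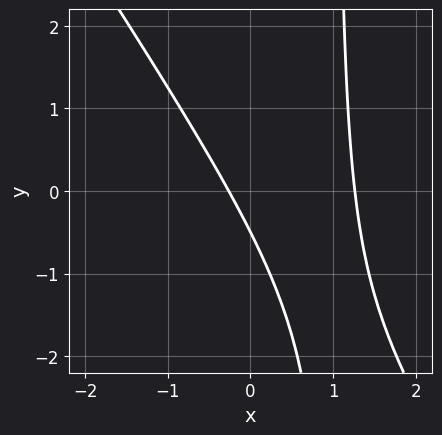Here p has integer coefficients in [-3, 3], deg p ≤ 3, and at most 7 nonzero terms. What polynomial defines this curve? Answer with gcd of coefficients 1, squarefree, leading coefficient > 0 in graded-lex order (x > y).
3*x^2 + 2*x*y - 3*x - 2*y - 1

First, degree: no degree-1 curve has this shape, so deg p = 2.
Finally, putting this together gives p.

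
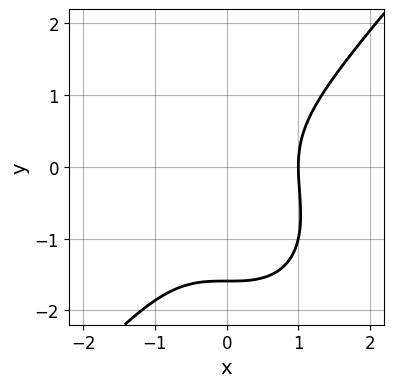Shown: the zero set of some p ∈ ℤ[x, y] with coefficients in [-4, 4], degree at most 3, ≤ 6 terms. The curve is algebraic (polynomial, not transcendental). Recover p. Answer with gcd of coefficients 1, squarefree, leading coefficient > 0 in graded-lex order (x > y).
3*x^3 - 2*y^3 - 2*y^2 - 3

(a) deg p = 3.
(b) Checking where it meets the axes: it crosses the x-axis at the gridline x = 1.
(c) These observations pin down the coefficients.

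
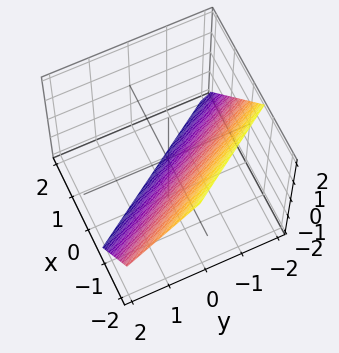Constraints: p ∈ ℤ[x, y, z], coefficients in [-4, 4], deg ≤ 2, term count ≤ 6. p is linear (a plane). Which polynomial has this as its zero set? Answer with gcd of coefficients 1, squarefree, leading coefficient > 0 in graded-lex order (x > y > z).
3*x + 2*y + 2*z + 2

First, degree: every cross-section is a straight line — this is a plane, so deg p = 1.
Then, against the integer gridlines: it crosses the z-axis at the gridline z = -1; one y-axis crossing is at y = -1.
Finally, solving for integer coefficients yields p as stated.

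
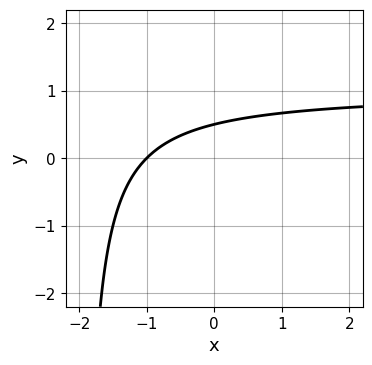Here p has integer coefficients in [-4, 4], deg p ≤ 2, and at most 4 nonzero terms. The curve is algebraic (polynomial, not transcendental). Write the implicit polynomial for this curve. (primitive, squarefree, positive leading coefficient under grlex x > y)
Degree: no degree-1 curve has this shape, so deg p = 2.
From the axis intercepts and sections: it crosses the x-axis at the gridline x = -1.
Fitting integer coefficients to these (and the overall shape) gives p.

x*y - x + 2*y - 1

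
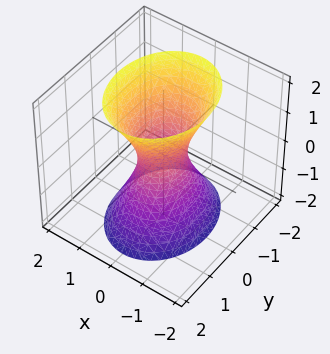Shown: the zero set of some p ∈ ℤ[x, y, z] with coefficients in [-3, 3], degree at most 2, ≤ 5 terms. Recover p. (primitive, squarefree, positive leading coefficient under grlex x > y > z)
3*x^2 + 2*y^2 - z^2 - 1

1. The degree is 2 — an hourglass — one-sheet hyperboloid; a quadric.
2. Symmetries: it's symmetric under y → −y, forcing even powers of y; mirror symmetry x ↦ −x ⇒ only even powers of x; it's symmetric under z → −z, forcing even powers of z.
3. Checking where it meets the axes: the surface avoids every integer z-axis point in the box.
4. Solving for integer coefficients yields p as stated.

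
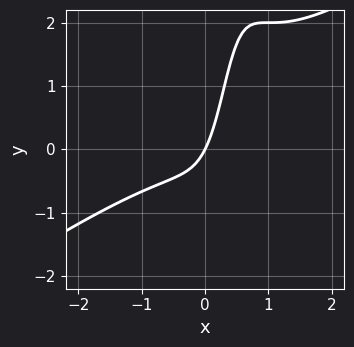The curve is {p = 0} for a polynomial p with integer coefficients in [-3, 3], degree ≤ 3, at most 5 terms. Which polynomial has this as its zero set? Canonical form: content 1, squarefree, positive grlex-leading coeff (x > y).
First, deg p = 3. No degree-2 curve has this shape.
Then, from the visible intercepts: it crosses the x-axis at the gridline x = 0; one y-axis crossing is at y = 0.
Finally, together with the visible shape, these determine p as stated.

2*x^3 - 3*x^2*y + 2*x*y + 2*x - y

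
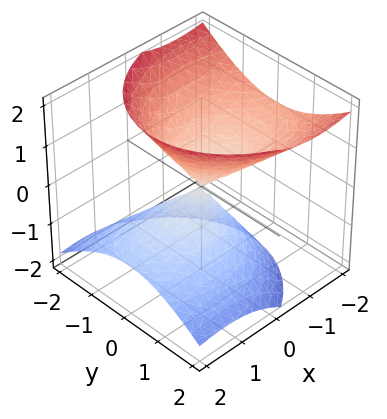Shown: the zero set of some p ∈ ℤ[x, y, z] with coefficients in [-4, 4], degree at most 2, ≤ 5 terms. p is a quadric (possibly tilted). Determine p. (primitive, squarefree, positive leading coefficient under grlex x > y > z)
2*x^2 + 3*x*z + 3*y^2 - 3*z^2

1. The picture has 2 separate pieces.
2. Degree: no degree-1 surface has this shape, so deg p = 2.
3. Checking where it meets the axes: one x-axis crossing is at x = 0; one z-axis crossing is at z = 0.
4. Matching integer coefficients to the picture gives p.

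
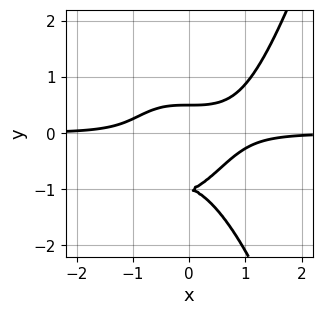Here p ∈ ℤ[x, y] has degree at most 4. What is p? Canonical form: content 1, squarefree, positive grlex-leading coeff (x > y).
3*x^3*y - 2*y^3 - 3*y^2 + 1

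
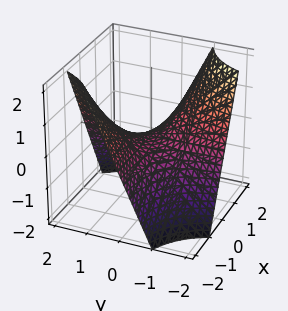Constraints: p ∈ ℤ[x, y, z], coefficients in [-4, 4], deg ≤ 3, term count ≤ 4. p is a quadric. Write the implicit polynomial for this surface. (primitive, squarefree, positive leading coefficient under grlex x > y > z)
x*y + z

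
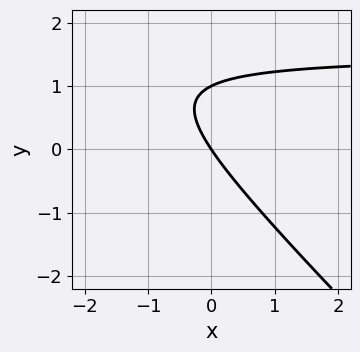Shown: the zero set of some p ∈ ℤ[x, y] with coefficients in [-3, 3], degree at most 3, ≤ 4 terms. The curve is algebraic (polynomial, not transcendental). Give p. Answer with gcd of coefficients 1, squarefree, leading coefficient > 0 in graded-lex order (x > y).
First, the degree is 2 — no degree-1 curve has this shape.
Then, observable constraints: among the integer gridlines, it crosses the y-axis at y ∈ {0, 1}; one x-axis crossing is at x = 0.
Finally, solving for integer coefficients yields p as stated.

2*x*y + 2*y^2 - 3*x - 2*y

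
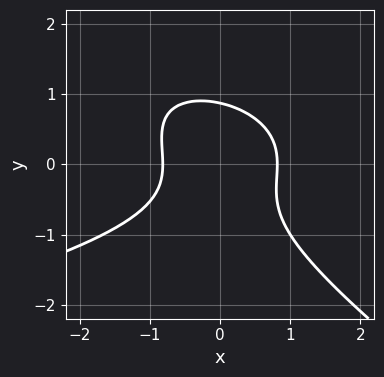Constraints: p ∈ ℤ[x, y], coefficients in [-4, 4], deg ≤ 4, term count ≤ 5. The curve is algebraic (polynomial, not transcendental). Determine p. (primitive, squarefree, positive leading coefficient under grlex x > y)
2*x*y^2 + 3*y^3 + 3*x^2 - 2

Degree: no degree-2 curve has this shape, so deg p = 3.
Putting this together gives p.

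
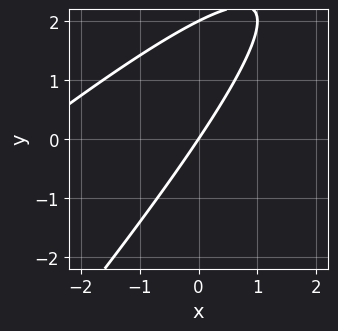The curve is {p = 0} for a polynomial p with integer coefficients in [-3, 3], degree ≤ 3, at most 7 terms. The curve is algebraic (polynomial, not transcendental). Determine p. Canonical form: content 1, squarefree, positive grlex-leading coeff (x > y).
1. Degree: no degree-1 curve has this shape, so deg p = 2.
2. From the visible intercepts: the y-axis gridline crossings are at y ∈ {0, 2}; it crosses the x-axis at the gridline x = 0.
3. Putting this together gives p.

x^2 - 2*x*y + y^2 + 3*x - 2*y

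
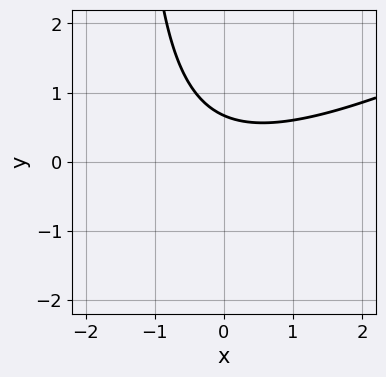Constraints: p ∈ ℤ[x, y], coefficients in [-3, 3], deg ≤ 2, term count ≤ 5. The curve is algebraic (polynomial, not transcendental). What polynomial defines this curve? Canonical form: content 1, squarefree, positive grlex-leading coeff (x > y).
First, degree: a generic line meets the curve in up to 2 points, so deg p = 2.
Next, against the integer gridlines: no x-intercept at any integer in the box.
Finally, putting this together gives p.

x^2 - 2*x*y - 3*y + 2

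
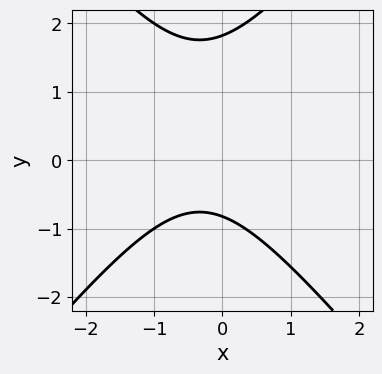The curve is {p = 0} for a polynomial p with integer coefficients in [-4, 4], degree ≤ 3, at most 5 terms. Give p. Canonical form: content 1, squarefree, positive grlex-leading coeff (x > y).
3*x^2 - 2*y^2 + 2*x + 2*y + 3

1. deg p = 2.
2. From the visible intercepts: it misses every integer gridline on the x-axis.
3. Assembling these constraints gives the stated polynomial.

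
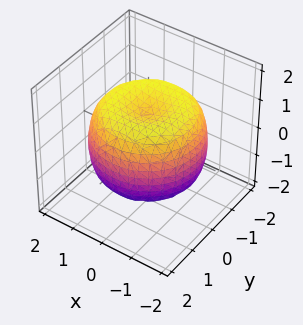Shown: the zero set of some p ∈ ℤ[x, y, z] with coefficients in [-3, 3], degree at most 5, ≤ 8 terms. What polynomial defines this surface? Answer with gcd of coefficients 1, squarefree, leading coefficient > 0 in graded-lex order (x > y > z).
x^4 + 2*x^2*y^2 + y^4 - 2*x^2 - 2*y^2 + 2*z^2 - 2

First, deg p = 4. The shape is more complex than any degree-3 surface.
Next, symmetry: every cross-section ⟂ z is a circle, so x, y appear only via x² + y².
Then, checking where it meets the axes: a circular section at z = 0 has radius between 1 and 2; the z-axis gridline crossings are at z ∈ {-1, 1}.
Finally, the integer polynomial consistent with all of this is the stated p.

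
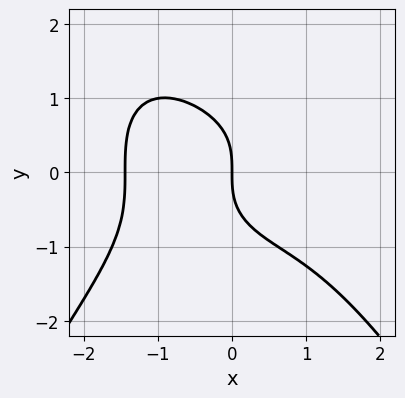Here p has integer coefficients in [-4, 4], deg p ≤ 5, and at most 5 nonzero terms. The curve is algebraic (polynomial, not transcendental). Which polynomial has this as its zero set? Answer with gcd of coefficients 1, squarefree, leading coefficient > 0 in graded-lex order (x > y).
x^4 + 2*y^3 + 3*x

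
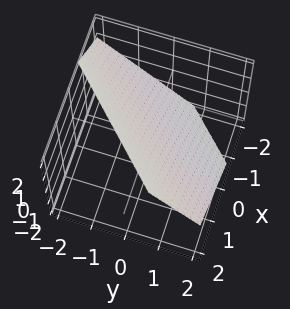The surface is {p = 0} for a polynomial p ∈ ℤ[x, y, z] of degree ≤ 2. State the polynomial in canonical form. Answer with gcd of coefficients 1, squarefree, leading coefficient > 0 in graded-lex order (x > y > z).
3*x - 3*y - 3*z + 2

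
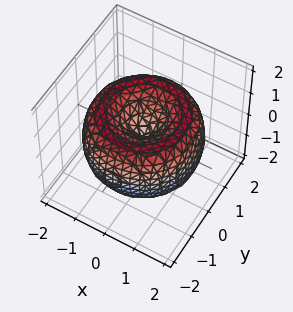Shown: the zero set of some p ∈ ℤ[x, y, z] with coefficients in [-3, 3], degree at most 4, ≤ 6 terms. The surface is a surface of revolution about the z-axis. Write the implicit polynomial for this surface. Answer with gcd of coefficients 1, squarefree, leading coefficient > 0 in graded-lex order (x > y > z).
x^4 + 2*x^2*y^2 + y^4 - 3*x^2 - 3*y^2 + 2*z^2

(a) The degree is 4 — no degree-3 surface has this shape.
(b) By symmetry, the z-axis is an axis of rotation, so x and y enter only as x² + y².
(c) Observable constraints: it crosses the x-axis at the gridline x = 0; a circular section at z = -1 has radius exactly 1; one y-axis crossing is at y = 0.
(d) Matching integer coefficients to the picture gives p.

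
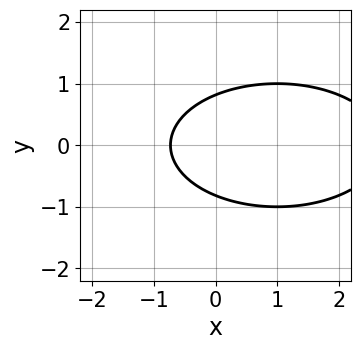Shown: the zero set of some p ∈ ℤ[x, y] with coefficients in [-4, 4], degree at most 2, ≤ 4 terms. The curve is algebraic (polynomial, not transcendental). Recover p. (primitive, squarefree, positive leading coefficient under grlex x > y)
x^2 + 3*y^2 - 2*x - 2

(a) Degree: a generic line meets the curve in up to 2 points, so deg p = 2.
(b) Symmetries: it's symmetric under y → −y, forcing even powers of y.
(c) These observations pin down the coefficients.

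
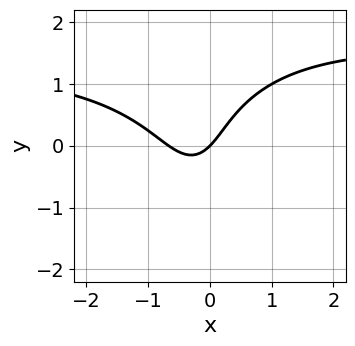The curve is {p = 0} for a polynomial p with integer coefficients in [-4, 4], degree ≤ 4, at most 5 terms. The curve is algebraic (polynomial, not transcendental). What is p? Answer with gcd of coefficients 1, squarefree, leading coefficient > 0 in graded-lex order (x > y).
2*x^2*y + y^3 - 3*x^2 - 2*x + 2*y

First, the degree is 3 — the shape is more complex than any degree-2 curve.
Next, reading off the gridlines: one x-axis crossing is at x = 0; it meets the y-axis at y = 0 (among the integer gridlines).
Finally, together with the visible shape, these determine p as stated.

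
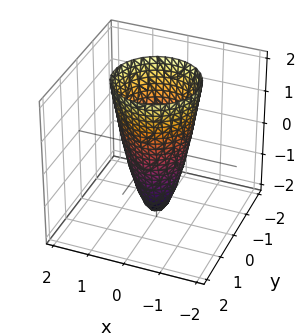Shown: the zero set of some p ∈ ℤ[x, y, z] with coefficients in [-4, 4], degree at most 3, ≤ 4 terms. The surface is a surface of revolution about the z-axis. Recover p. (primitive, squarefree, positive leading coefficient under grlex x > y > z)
3*x^2 + 3*y^2 - z - 2

First, deg p = 2.
Next, symmetries: rotational symmetry about the z-axis ⇒ p depends on x, y only through x² + y².
Next, observable constraints: a circular section at z = 0 has radius between 0 and 1; it meets the z-axis at z = -2 (among the integer gridlines).
Finally, assembling these constraints gives the stated polynomial.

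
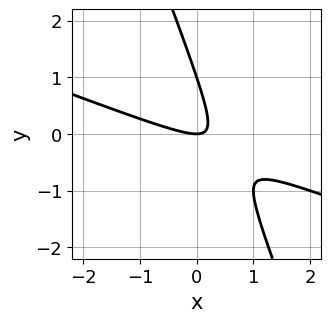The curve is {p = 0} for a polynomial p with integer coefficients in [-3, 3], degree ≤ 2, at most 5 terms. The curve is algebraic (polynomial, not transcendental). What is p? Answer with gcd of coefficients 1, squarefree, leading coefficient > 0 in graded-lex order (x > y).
First, deg p = 2. The shape is more complex than any degree-1 curve.
Next, checking where it meets the axes: the y-axis gridline crossings are at y ∈ {0, 1}; it crosses the x-axis at the gridline x = 0.
Finally, assembling these constraints gives the stated polynomial.

x^2 + 3*x*y + y^2 - y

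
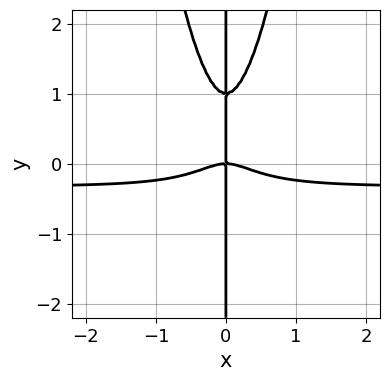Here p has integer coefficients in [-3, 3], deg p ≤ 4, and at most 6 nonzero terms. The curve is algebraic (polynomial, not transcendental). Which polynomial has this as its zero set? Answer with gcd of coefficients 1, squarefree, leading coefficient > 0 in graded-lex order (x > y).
3*x^3*y + x^3 - x*y^2 + x*y

First, degree: no degree-3 curve has this shape, so deg p = 4.
Next, observable constraints: the visible y-axis segment lies entirely on the curve; it meets the x-axis at x = 0 (among the integer gridlines).
Finally, together with the visible shape, these determine p as stated.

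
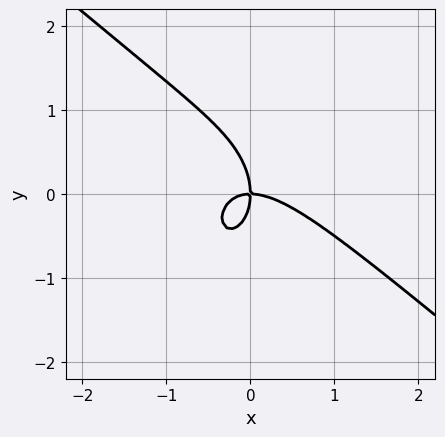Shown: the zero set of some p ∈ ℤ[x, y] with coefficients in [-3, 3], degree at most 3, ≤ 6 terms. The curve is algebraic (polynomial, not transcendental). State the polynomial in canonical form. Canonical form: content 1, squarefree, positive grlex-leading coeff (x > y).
1. Degree: no degree-2 curve has this shape, so deg p = 3.
2. From the visible intercepts: it crosses the y-axis at the gridline y = 0; it meets the x-axis at x = 0 (among the integer gridlines).
3. Putting this together gives p.

3*x^3 + 3*x^2*y + x*y^2 + 2*y^3 + 3*x*y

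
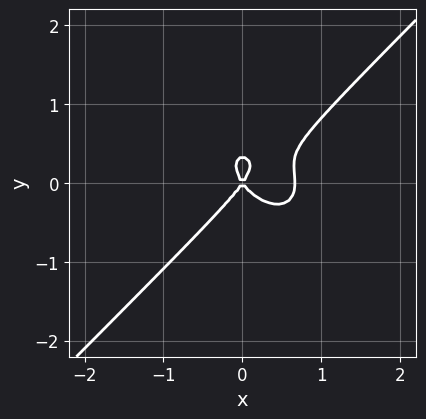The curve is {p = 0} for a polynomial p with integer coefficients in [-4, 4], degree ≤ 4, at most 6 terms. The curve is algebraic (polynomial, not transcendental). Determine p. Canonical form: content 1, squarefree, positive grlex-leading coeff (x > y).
3*x^3 - 3*y^3 - 2*x^2 + y^2

The degree is 3 — a generic line meets the curve in up to 3 points.
Reading off the gridlines: one x-axis crossing is at x = 0; one y-axis crossing is at y = 0.
Assembling these constraints gives the stated polynomial.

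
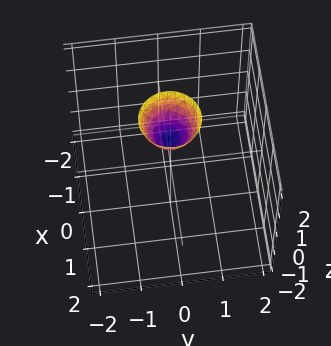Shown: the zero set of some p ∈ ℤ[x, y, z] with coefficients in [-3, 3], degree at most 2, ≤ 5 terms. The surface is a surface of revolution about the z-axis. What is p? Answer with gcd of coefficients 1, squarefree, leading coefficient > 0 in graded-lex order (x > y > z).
Degree: no degree-1 surface has this shape, so deg p = 2.
Symmetry: every cross-section ⟂ z is a circle, so x, y appear only via x² + y².
Checking where it meets the axes: one z-axis crossing is at z = 1; it misses every integer gridline on the x-axis; no y-intercept at any integer in the box; a circular section at z = 2 has radius between 0 and 1.
Fitting integer coefficients to these (and the overall shape) gives p.

2*x^2 + 2*y^2 - z + 1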